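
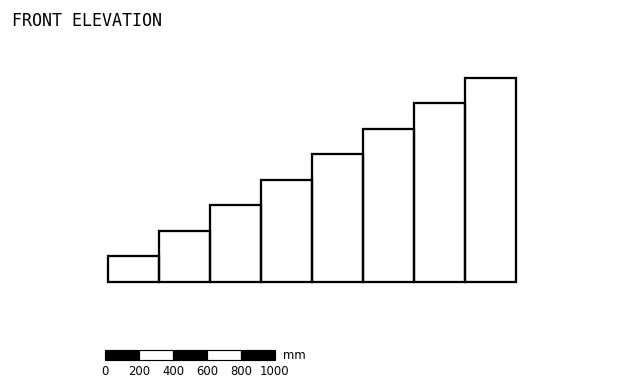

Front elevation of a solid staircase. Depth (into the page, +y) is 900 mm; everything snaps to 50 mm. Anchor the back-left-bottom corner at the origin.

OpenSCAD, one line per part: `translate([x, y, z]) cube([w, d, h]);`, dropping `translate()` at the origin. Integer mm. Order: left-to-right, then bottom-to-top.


cube([300, 900, 150]);
translate([300, 0, 0]) cube([300, 900, 300]);
translate([600, 0, 0]) cube([300, 900, 450]);
translate([900, 0, 0]) cube([300, 900, 600]);
translate([1200, 0, 0]) cube([300, 900, 750]);
translate([1500, 0, 0]) cube([300, 900, 900]);
translate([1800, 0, 0]) cube([300, 900, 1050]);
translate([2100, 0, 0]) cube([300, 900, 1200]);


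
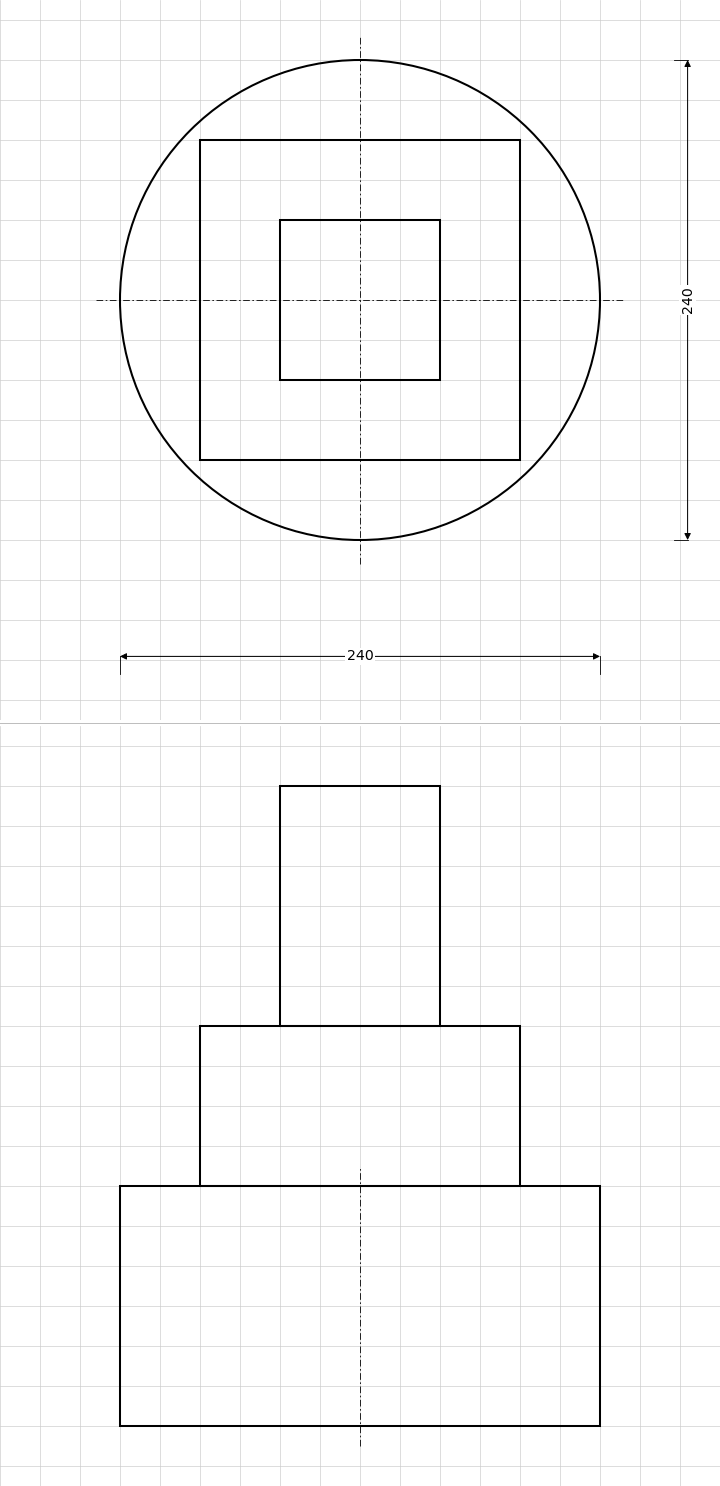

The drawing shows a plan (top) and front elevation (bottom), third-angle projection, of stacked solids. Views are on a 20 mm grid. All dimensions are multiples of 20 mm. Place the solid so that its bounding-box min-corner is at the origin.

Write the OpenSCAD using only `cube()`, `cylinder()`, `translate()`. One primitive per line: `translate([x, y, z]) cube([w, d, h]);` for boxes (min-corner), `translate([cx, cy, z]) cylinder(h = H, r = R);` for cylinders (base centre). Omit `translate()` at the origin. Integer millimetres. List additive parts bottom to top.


translate([120, 120, 0]) cylinder(h = 120, r = 120);
translate([40, 40, 120]) cube([160, 160, 80]);
translate([80, 80, 200]) cube([80, 80, 120]);


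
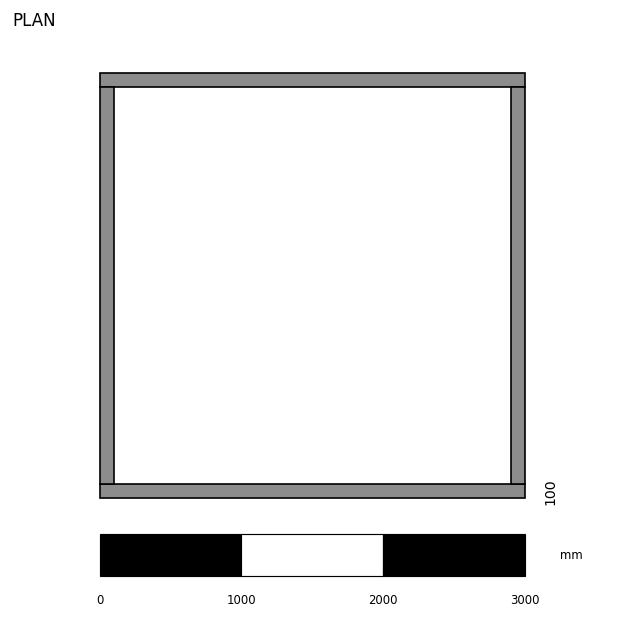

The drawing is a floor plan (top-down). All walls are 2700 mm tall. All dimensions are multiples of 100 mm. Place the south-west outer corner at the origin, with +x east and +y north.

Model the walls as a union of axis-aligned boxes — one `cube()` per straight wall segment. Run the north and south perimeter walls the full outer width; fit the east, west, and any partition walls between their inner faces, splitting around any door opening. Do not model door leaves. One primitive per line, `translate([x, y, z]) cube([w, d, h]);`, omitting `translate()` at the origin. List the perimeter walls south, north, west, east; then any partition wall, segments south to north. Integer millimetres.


cube([3000, 100, 2700]);
translate([0, 2900, 0]) cube([3000, 100, 2700]);
translate([0, 100, 0]) cube([100, 2800, 2700]);
translate([2900, 100, 0]) cube([100, 2800, 2700]);


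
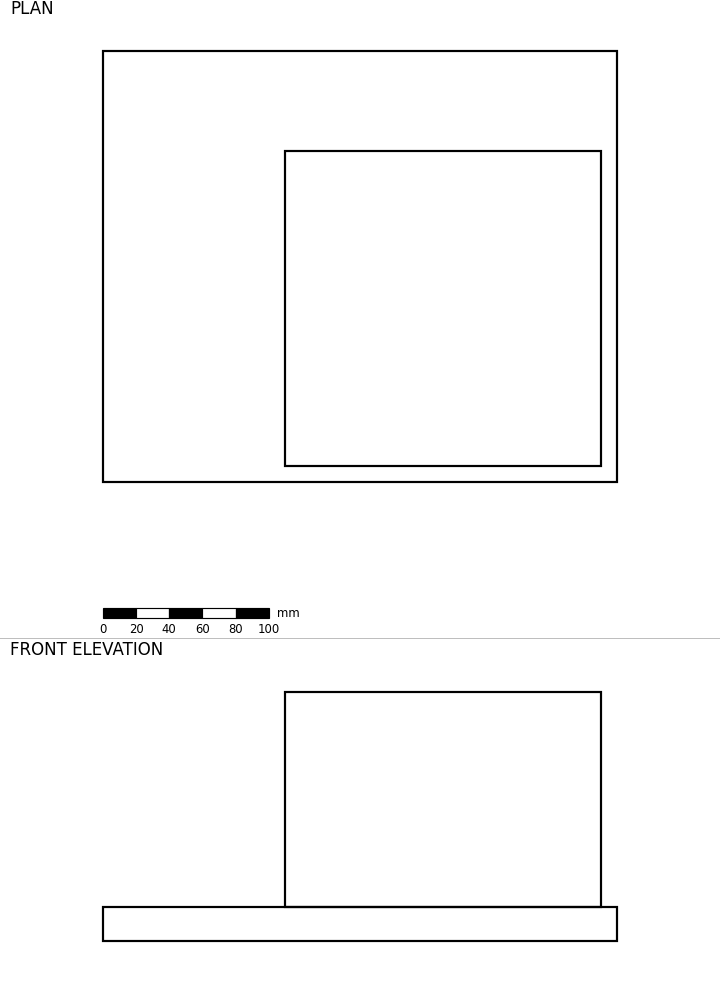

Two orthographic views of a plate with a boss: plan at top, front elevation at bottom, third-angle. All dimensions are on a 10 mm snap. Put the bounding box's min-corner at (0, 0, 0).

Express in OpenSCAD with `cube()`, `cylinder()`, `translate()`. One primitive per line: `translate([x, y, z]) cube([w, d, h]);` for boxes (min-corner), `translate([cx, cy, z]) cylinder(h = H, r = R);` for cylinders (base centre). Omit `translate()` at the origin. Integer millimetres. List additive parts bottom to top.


cube([310, 260, 20]);
translate([110, 10, 20]) cube([190, 190, 130]);


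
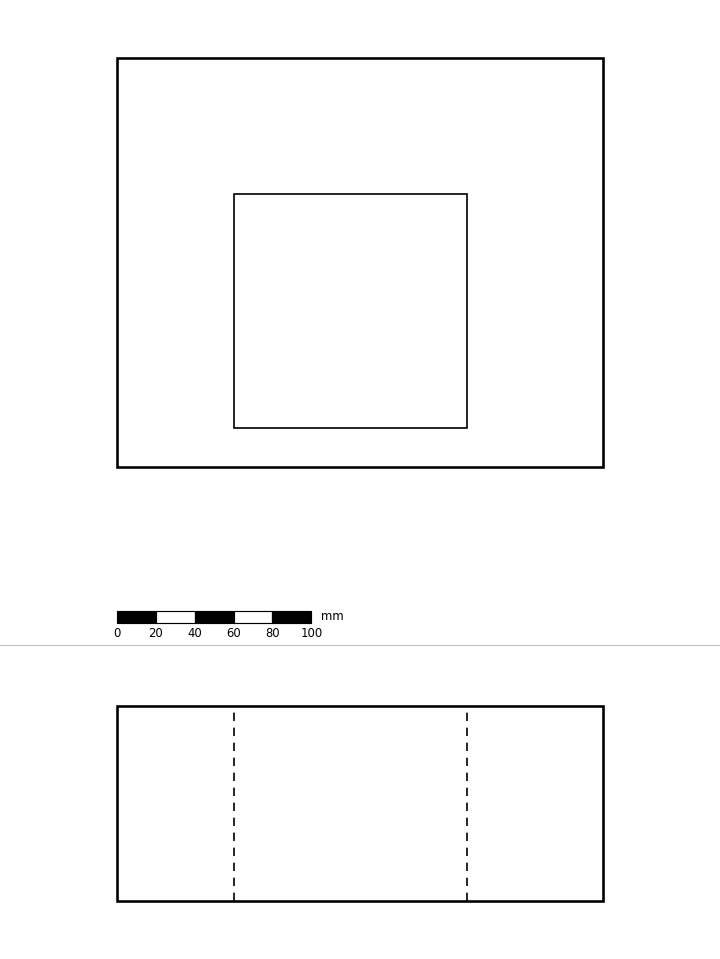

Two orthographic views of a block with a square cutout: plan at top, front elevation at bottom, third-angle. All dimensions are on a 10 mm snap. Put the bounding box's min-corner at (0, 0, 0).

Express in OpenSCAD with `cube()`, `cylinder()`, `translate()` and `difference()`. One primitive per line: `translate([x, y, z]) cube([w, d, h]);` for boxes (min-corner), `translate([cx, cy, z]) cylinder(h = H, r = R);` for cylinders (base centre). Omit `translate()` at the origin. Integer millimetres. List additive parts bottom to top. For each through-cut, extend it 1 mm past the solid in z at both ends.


difference() {
  cube([250, 210, 100]);
  translate([60, 20, -1]) cube([120, 120, 102]);
}


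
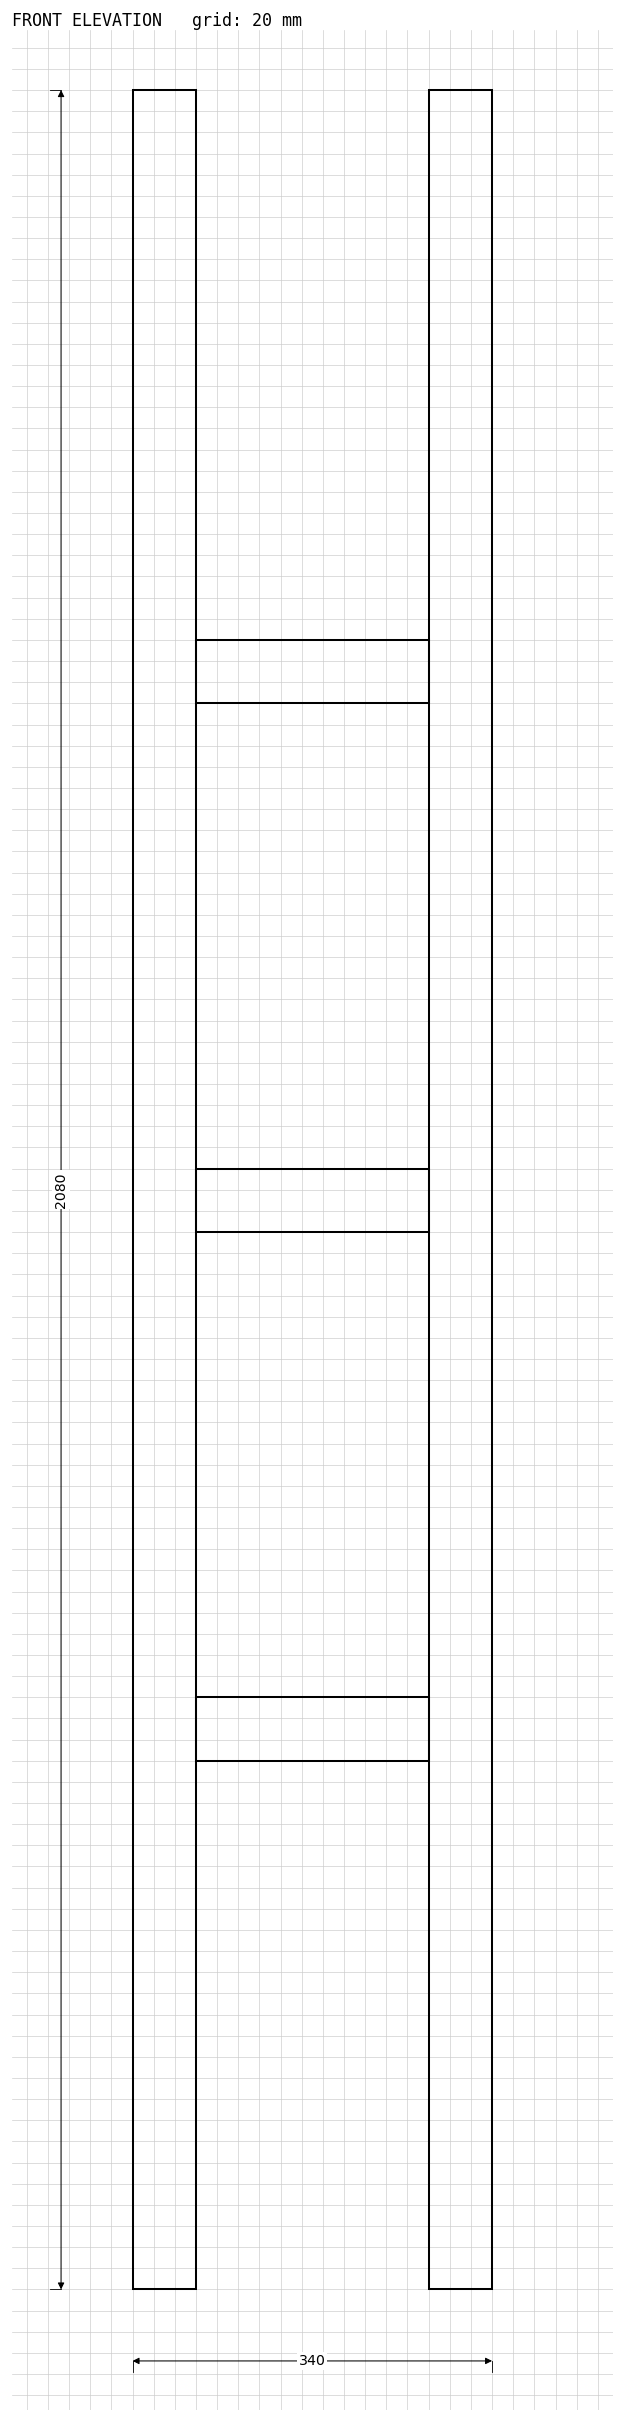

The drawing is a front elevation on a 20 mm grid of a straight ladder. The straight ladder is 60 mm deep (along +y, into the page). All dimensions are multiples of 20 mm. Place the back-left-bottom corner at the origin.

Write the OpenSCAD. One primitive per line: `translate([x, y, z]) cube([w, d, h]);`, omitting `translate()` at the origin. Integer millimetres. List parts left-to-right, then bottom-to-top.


cube([60, 60, 2080]);
translate([60, 0, 500]) cube([220, 60, 60]);
translate([60, 0, 1000]) cube([220, 60, 60]);
translate([60, 0, 1500]) cube([220, 60, 60]);
translate([280, 0, 0]) cube([60, 60, 2080]);


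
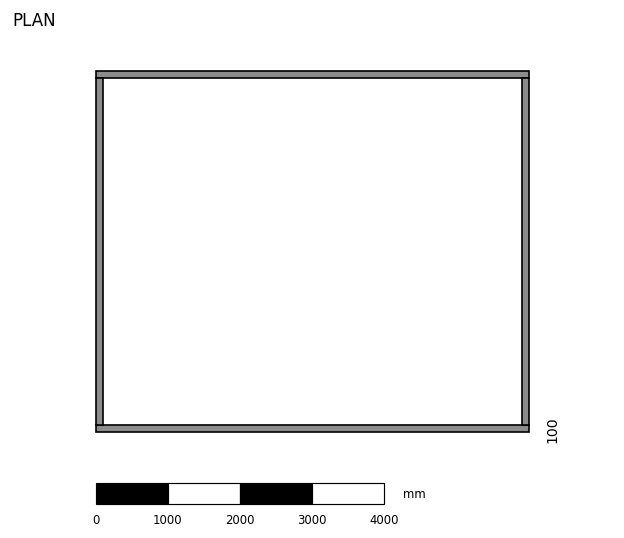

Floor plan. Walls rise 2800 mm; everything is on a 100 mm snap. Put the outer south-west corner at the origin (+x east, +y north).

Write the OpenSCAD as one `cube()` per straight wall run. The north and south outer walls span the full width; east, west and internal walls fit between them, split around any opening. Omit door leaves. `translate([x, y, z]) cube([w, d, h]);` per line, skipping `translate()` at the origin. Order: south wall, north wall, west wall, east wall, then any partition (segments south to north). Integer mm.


cube([6000, 100, 2800]);
translate([0, 4900, 0]) cube([6000, 100, 2800]);
translate([0, 100, 0]) cube([100, 4800, 2800]);
translate([5900, 100, 0]) cube([100, 4800, 2800]);


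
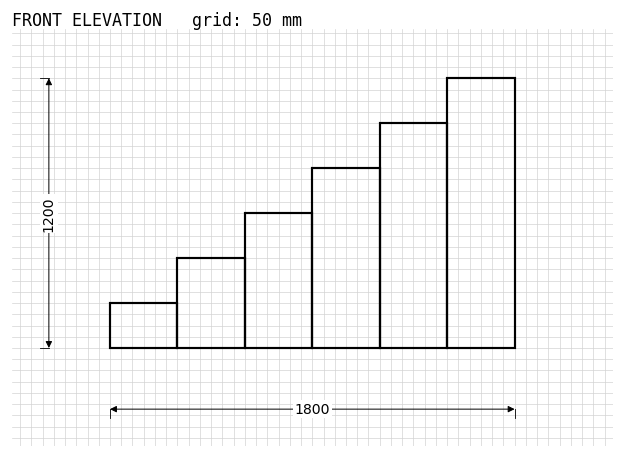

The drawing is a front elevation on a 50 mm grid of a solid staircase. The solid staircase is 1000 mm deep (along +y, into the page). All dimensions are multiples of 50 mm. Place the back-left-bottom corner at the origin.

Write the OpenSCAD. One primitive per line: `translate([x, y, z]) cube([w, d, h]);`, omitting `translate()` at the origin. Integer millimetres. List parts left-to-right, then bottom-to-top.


cube([300, 1000, 200]);
translate([300, 0, 0]) cube([300, 1000, 400]);
translate([600, 0, 0]) cube([300, 1000, 600]);
translate([900, 0, 0]) cube([300, 1000, 800]);
translate([1200, 0, 0]) cube([300, 1000, 1000]);
translate([1500, 0, 0]) cube([300, 1000, 1200]);


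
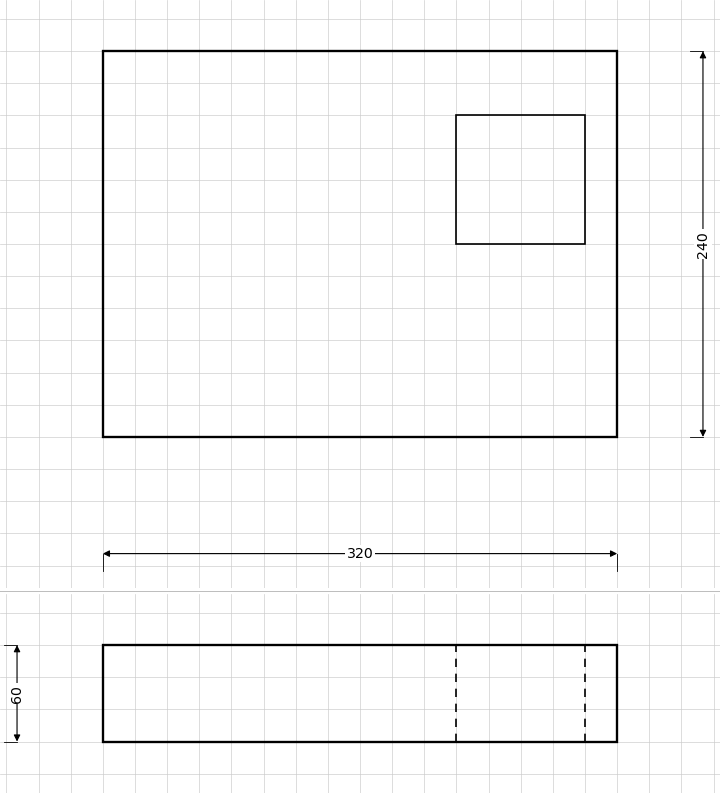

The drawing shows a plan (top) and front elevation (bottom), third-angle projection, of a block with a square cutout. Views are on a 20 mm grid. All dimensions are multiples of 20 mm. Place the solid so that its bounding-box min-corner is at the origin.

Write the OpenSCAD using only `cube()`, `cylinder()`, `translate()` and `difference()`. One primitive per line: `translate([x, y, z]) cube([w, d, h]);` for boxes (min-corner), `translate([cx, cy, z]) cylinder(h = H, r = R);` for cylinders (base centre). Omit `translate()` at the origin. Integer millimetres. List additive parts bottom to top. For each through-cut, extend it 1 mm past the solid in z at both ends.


difference() {
  cube([320, 240, 60]);
  translate([220, 120, -1]) cube([80, 80, 62]);
}


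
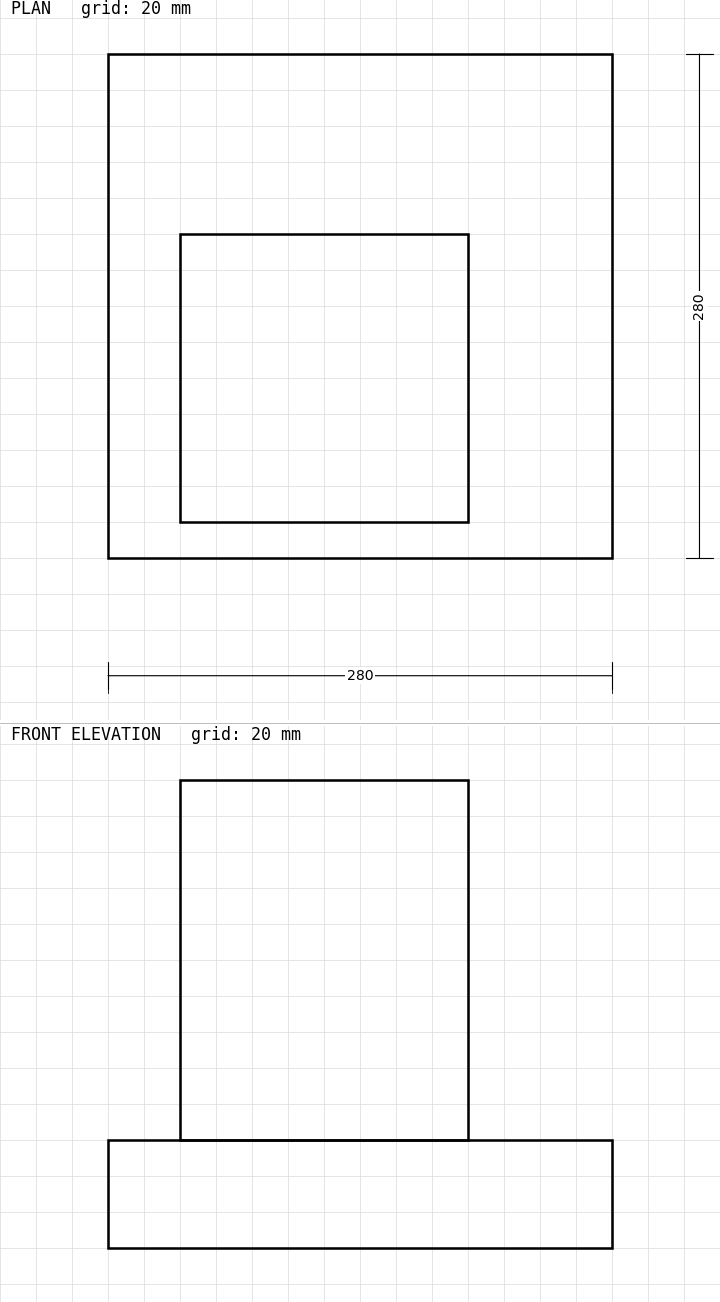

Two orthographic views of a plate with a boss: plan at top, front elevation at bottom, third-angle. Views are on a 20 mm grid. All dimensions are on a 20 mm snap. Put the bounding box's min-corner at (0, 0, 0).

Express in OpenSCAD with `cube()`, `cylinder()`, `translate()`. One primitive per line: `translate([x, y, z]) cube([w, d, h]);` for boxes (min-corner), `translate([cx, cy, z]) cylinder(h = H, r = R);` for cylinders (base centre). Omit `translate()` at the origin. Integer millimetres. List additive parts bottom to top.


cube([280, 280, 60]);
translate([40, 20, 60]) cube([160, 160, 200]);


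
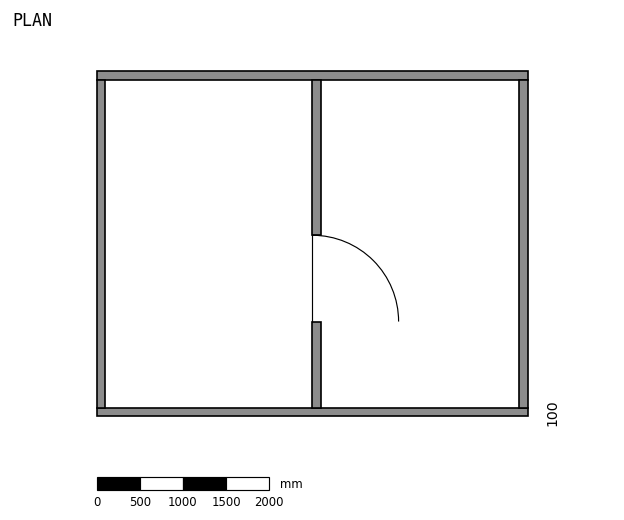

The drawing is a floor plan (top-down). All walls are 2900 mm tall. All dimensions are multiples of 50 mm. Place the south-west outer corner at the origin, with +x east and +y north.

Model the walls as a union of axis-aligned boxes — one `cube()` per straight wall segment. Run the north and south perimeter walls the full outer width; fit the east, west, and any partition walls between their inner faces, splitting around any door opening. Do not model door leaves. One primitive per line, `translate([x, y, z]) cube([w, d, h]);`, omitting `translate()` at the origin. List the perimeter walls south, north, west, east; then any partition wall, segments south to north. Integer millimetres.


cube([5000, 100, 2900]);
translate([0, 3900, 0]) cube([5000, 100, 2900]);
translate([0, 100, 0]) cube([100, 3800, 2900]);
translate([4900, 100, 0]) cube([100, 3800, 2900]);
translate([2500, 100, 0]) cube([100, 1000, 2900]);
translate([2500, 2100, 0]) cube([100, 1800, 2900]);


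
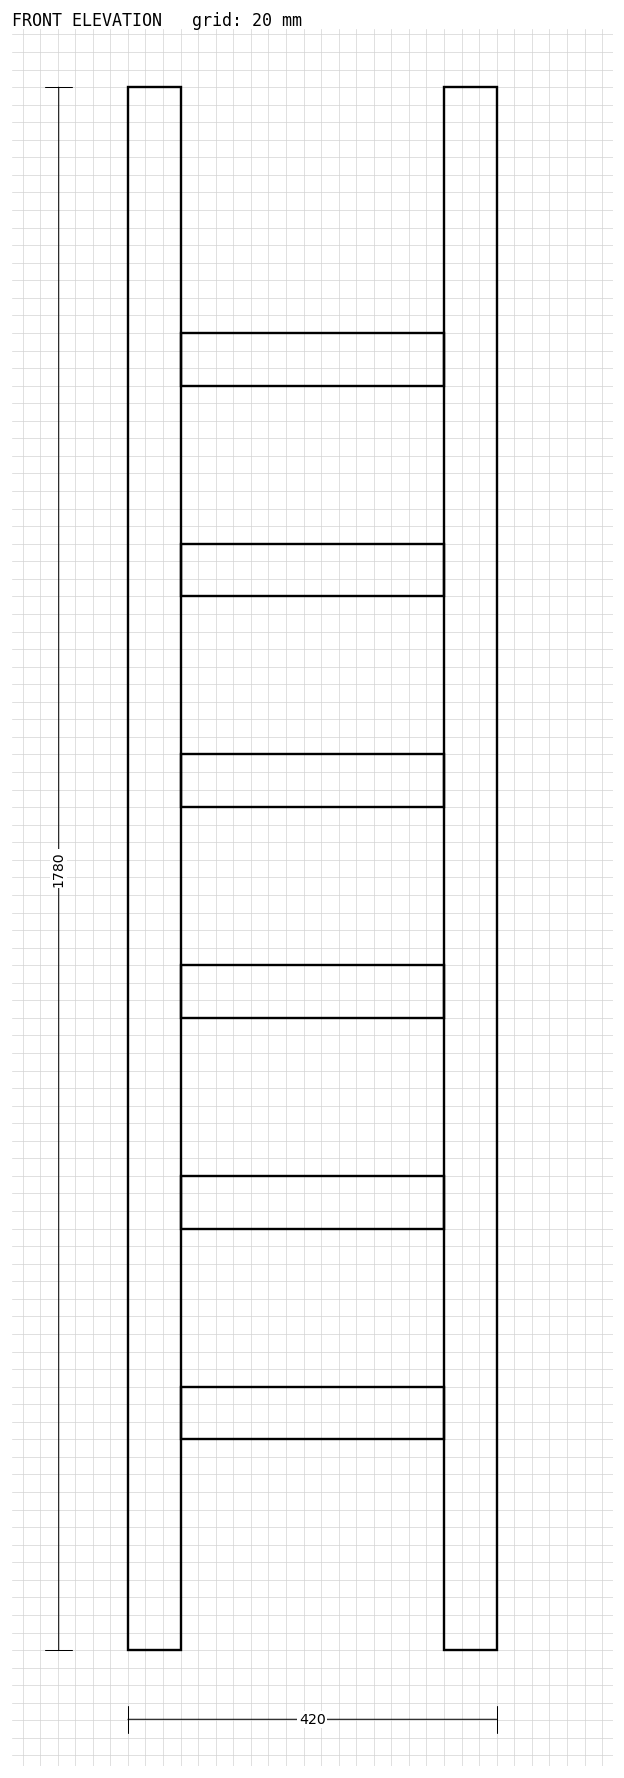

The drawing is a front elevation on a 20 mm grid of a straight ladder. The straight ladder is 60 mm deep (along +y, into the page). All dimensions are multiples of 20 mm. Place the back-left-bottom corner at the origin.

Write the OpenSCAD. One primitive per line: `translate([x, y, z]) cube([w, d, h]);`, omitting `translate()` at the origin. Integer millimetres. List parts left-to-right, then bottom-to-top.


cube([60, 60, 1780]);
translate([60, 0, 240]) cube([300, 60, 60]);
translate([60, 0, 480]) cube([300, 60, 60]);
translate([60, 0, 720]) cube([300, 60, 60]);
translate([60, 0, 960]) cube([300, 60, 60]);
translate([60, 0, 1200]) cube([300, 60, 60]);
translate([60, 0, 1440]) cube([300, 60, 60]);
translate([360, 0, 0]) cube([60, 60, 1780]);


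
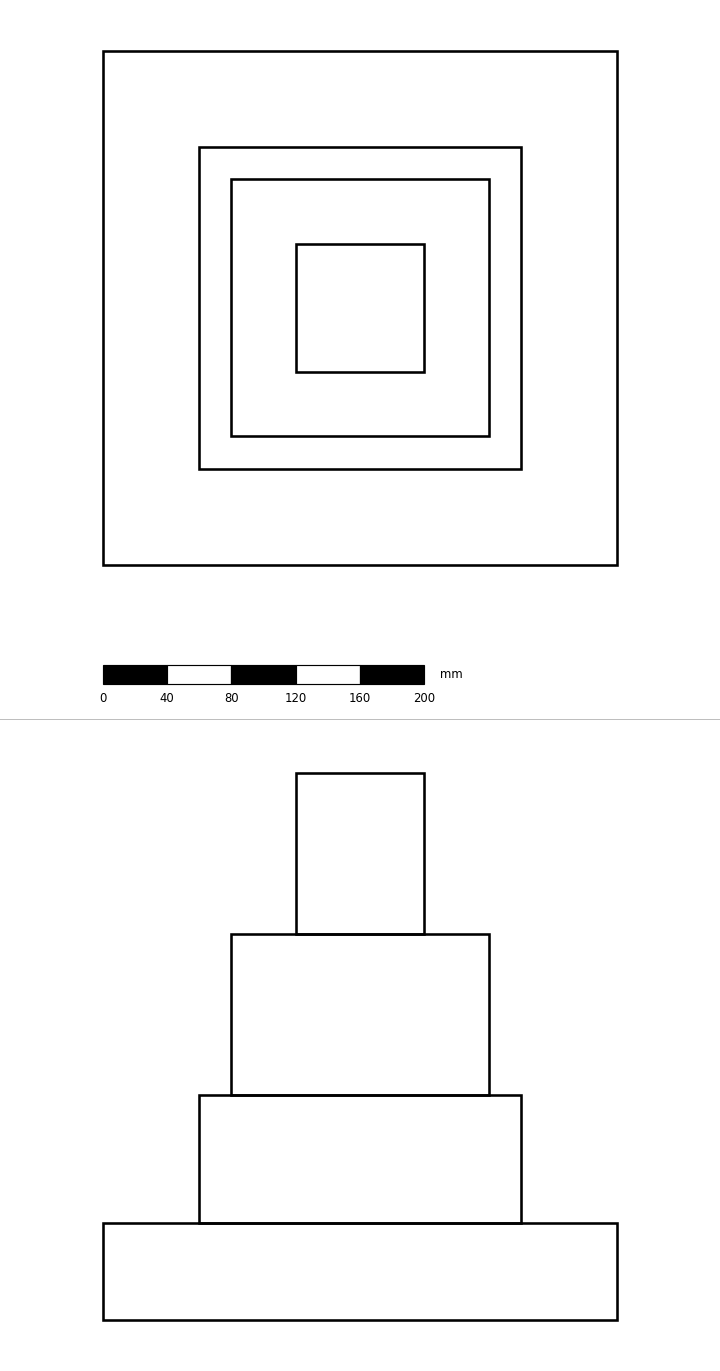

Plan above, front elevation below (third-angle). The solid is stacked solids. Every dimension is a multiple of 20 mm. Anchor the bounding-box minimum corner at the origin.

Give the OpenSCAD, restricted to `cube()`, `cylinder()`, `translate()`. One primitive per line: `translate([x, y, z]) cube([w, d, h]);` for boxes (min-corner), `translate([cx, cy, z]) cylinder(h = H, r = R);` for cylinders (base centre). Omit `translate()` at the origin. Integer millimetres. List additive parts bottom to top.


cube([320, 320, 60]);
translate([60, 60, 60]) cube([200, 200, 80]);
translate([80, 80, 140]) cube([160, 160, 100]);
translate([120, 120, 240]) cube([80, 80, 100]);


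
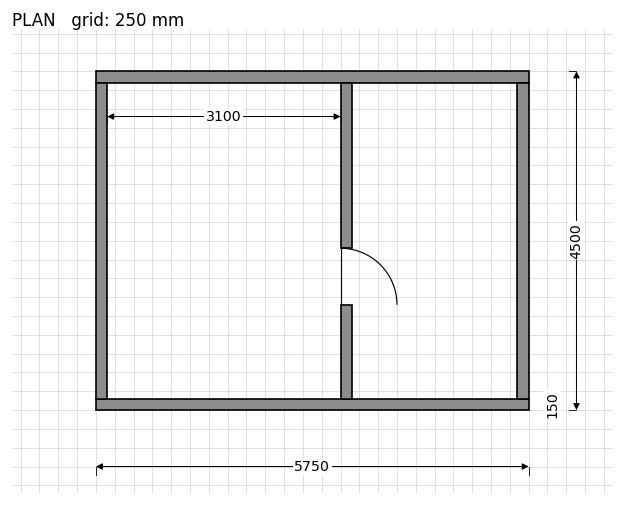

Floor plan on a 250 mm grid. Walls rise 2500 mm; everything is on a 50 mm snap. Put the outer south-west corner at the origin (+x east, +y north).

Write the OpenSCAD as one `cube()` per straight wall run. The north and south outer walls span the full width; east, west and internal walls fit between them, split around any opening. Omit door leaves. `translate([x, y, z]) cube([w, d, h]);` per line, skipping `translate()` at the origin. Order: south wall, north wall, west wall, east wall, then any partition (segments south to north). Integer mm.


cube([5750, 150, 2500]);
translate([0, 4350, 0]) cube([5750, 150, 2500]);
translate([0, 150, 0]) cube([150, 4200, 2500]);
translate([5600, 150, 0]) cube([150, 4200, 2500]);
translate([3250, 150, 0]) cube([150, 1250, 2500]);
translate([3250, 2150, 0]) cube([150, 2200, 2500]);


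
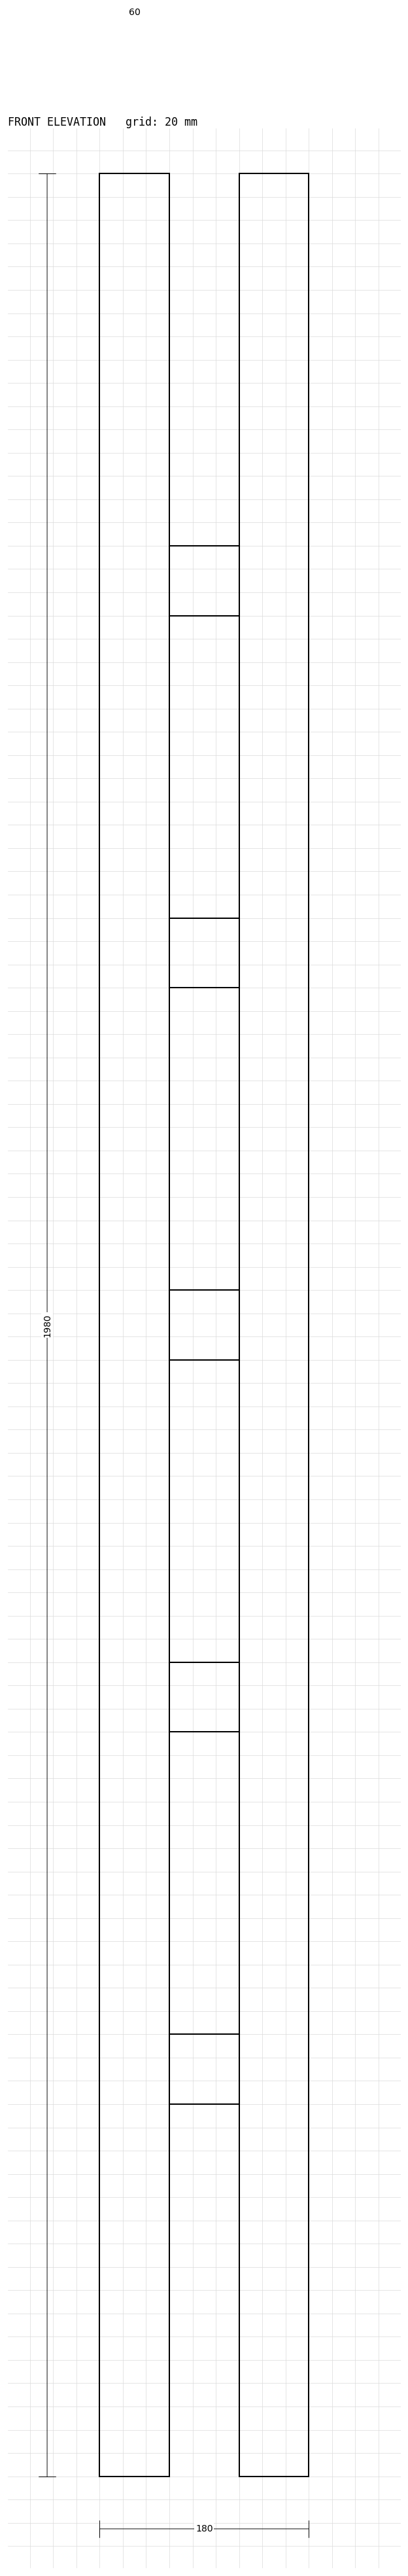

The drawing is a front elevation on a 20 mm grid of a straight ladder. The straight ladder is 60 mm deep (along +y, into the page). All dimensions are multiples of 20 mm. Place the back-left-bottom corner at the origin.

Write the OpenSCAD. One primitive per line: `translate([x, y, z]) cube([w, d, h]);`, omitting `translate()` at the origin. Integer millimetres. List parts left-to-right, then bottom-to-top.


cube([60, 60, 1980]);
translate([60, 0, 320]) cube([60, 60, 60]);
translate([60, 0, 640]) cube([60, 60, 60]);
translate([60, 0, 960]) cube([60, 60, 60]);
translate([60, 0, 1280]) cube([60, 60, 60]);
translate([60, 0, 1600]) cube([60, 60, 60]);
translate([120, 0, 0]) cube([60, 60, 1980]);


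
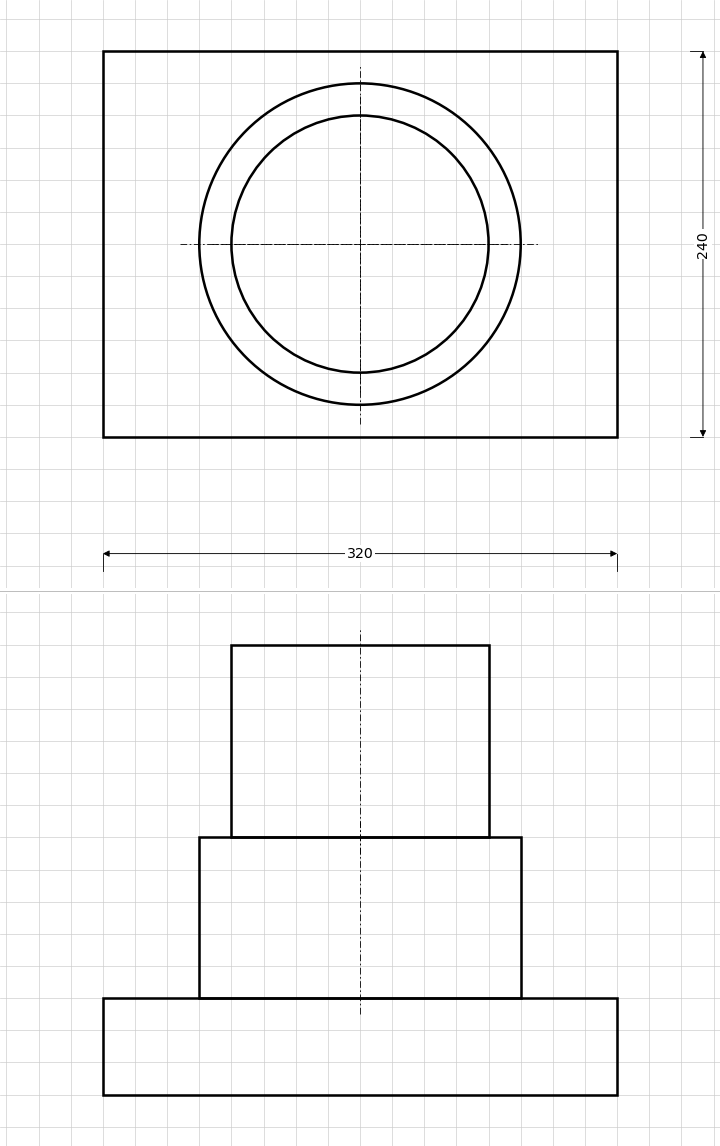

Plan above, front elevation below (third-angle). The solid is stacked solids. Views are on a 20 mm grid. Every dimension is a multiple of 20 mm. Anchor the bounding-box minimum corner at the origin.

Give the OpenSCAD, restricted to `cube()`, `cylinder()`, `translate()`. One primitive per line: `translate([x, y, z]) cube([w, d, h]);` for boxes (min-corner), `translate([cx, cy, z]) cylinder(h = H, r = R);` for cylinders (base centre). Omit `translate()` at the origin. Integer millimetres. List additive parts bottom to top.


cube([320, 240, 60]);
translate([160, 120, 60]) cylinder(h = 100, r = 100);
translate([160, 120, 160]) cylinder(h = 120, r = 80);


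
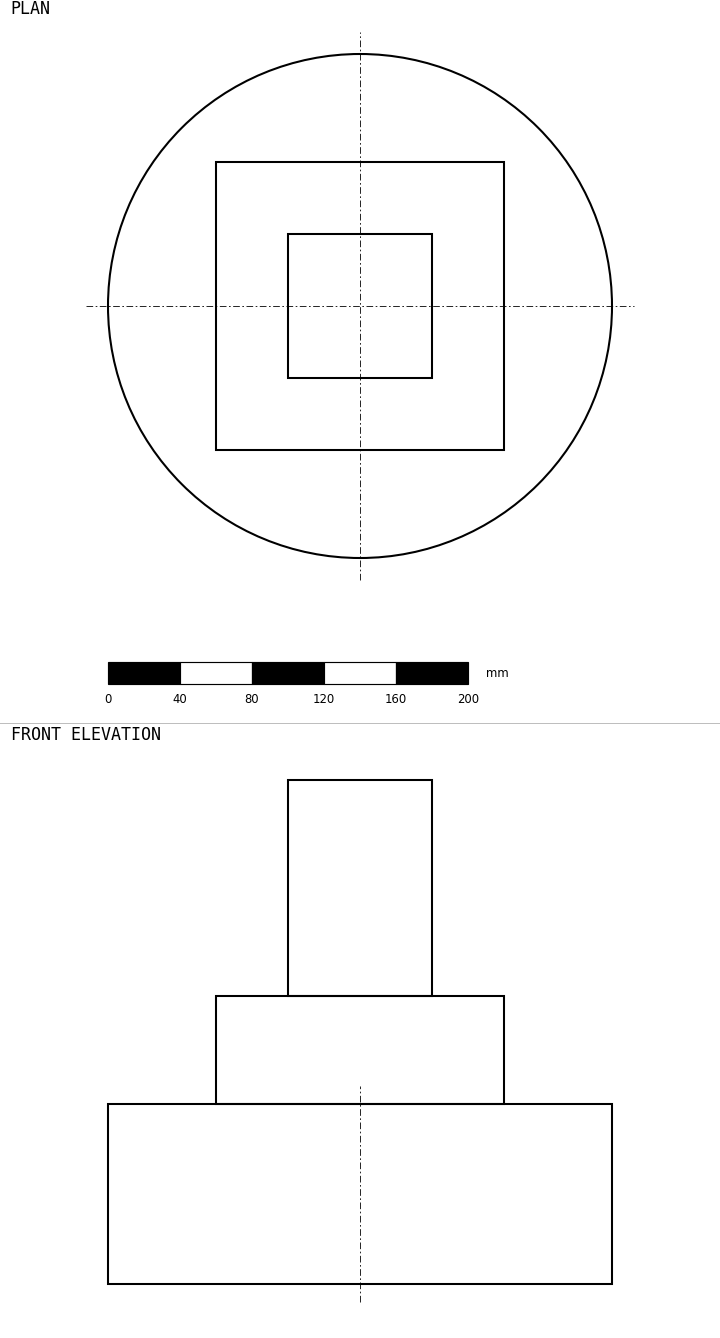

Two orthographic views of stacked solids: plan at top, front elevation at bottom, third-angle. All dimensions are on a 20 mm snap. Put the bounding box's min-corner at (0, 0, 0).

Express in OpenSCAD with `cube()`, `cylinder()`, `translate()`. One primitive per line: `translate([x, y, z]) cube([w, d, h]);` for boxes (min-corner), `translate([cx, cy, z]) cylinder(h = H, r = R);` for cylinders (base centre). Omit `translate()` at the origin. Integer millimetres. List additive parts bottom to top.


translate([140, 140, 0]) cylinder(h = 100, r = 140);
translate([60, 60, 100]) cube([160, 160, 60]);
translate([100, 100, 160]) cube([80, 80, 120]);


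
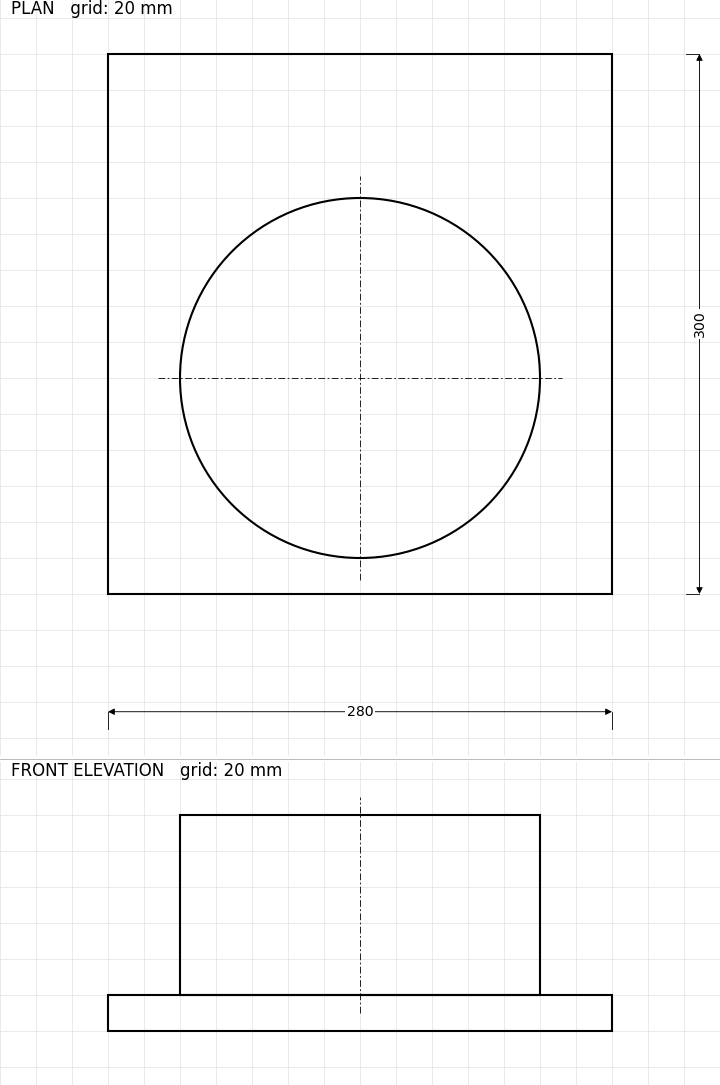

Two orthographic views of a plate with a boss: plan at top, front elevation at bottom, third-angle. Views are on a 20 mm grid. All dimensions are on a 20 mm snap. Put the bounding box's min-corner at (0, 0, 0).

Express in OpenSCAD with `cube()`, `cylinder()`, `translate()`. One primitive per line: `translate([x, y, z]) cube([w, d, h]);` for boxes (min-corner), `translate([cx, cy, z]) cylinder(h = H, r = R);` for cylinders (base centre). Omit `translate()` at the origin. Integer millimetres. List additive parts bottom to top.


cube([280, 300, 20]);
translate([140, 120, 20]) cylinder(h = 100, r = 100);


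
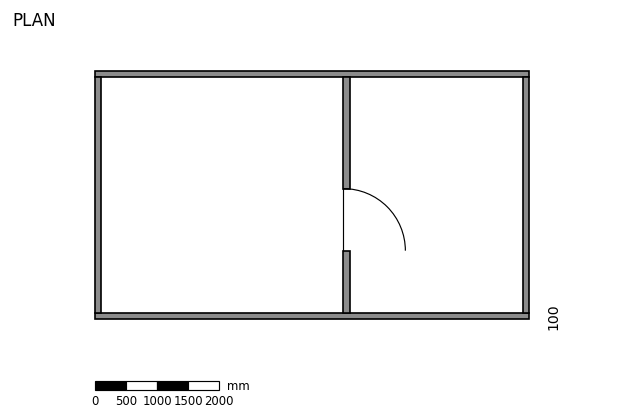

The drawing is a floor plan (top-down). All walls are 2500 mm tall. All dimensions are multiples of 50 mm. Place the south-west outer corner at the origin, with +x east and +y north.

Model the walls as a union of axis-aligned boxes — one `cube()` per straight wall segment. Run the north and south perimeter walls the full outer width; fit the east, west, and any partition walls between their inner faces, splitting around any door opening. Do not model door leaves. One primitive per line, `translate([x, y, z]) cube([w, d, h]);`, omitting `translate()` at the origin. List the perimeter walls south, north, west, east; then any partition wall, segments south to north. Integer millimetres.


cube([7000, 100, 2500]);
translate([0, 3900, 0]) cube([7000, 100, 2500]);
translate([0, 100, 0]) cube([100, 3800, 2500]);
translate([6900, 100, 0]) cube([100, 3800, 2500]);
translate([4000, 100, 0]) cube([100, 1000, 2500]);
translate([4000, 2100, 0]) cube([100, 1800, 2500]);


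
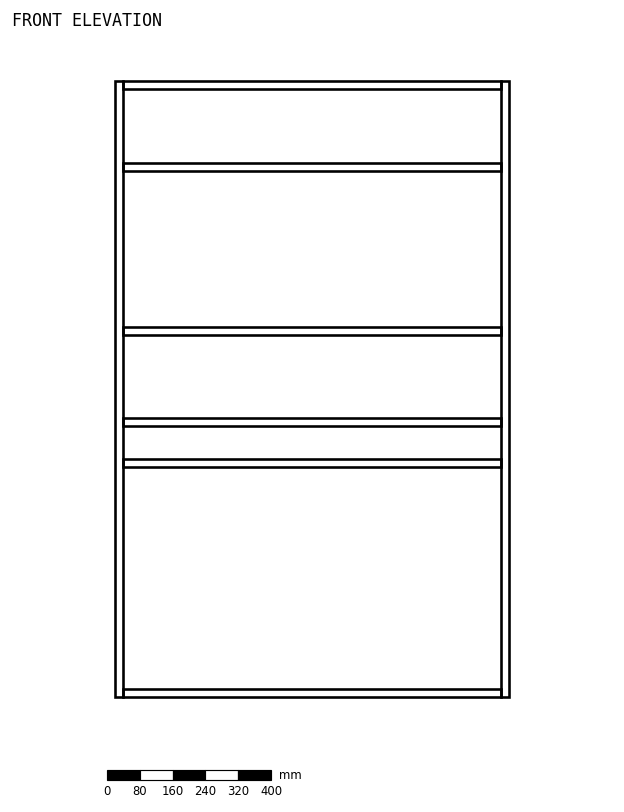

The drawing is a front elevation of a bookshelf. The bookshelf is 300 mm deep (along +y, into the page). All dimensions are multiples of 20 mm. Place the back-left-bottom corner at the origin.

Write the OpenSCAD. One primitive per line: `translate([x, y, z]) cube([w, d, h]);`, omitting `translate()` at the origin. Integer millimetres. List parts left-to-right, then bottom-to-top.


cube([20, 300, 1500]);
translate([20, 0, 0]) cube([920, 300, 20]);
translate([20, 0, 560]) cube([920, 300, 20]);
translate([20, 0, 660]) cube([920, 300, 20]);
translate([20, 0, 880]) cube([920, 300, 20]);
translate([20, 0, 1280]) cube([920, 300, 20]);
translate([20, 0, 1480]) cube([920, 300, 20]);
translate([940, 0, 0]) cube([20, 300, 1500]);


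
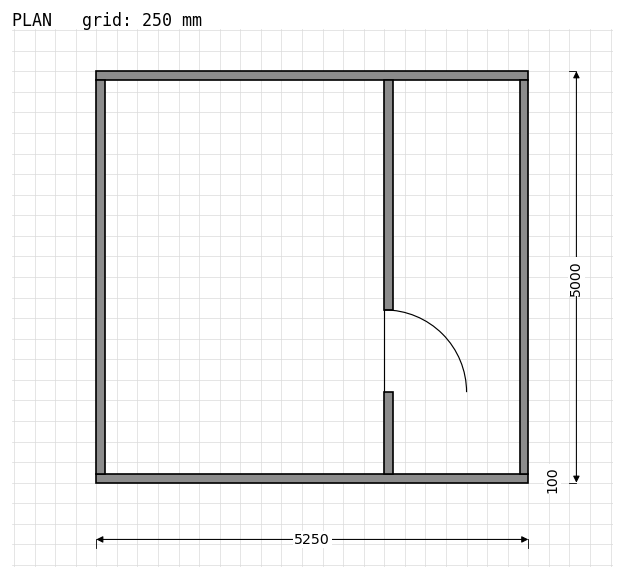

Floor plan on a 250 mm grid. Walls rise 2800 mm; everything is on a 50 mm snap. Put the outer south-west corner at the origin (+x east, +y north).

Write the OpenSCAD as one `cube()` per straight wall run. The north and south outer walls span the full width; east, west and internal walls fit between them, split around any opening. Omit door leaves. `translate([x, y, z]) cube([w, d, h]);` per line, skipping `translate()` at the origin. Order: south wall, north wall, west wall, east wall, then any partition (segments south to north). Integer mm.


cube([5250, 100, 2800]);
translate([0, 4900, 0]) cube([5250, 100, 2800]);
translate([0, 100, 0]) cube([100, 4800, 2800]);
translate([5150, 100, 0]) cube([100, 4800, 2800]);
translate([3500, 100, 0]) cube([100, 1000, 2800]);
translate([3500, 2100, 0]) cube([100, 2800, 2800]);


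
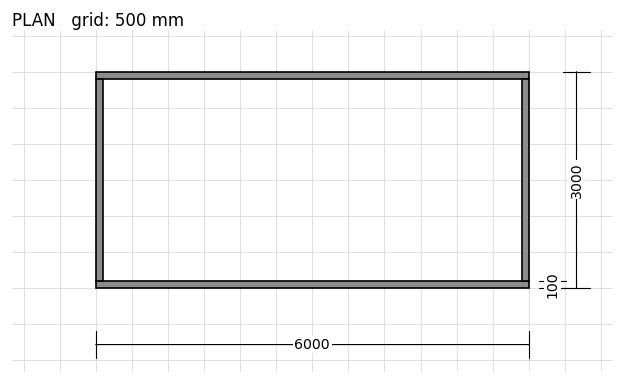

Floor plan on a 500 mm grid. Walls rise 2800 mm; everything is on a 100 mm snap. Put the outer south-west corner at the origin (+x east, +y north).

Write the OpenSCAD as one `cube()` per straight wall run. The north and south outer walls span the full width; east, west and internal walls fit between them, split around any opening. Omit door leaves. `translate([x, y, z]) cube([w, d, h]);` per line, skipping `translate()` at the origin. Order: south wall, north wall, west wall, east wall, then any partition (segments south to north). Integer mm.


cube([6000, 100, 2800]);
translate([0, 2900, 0]) cube([6000, 100, 2800]);
translate([0, 100, 0]) cube([100, 2800, 2800]);
translate([5900, 100, 0]) cube([100, 2800, 2800]);


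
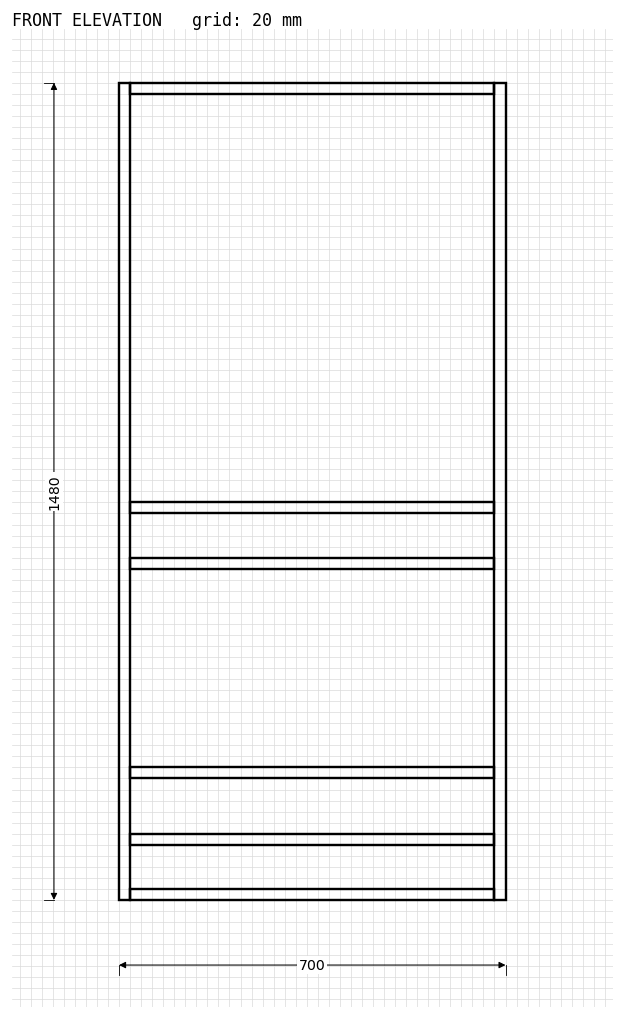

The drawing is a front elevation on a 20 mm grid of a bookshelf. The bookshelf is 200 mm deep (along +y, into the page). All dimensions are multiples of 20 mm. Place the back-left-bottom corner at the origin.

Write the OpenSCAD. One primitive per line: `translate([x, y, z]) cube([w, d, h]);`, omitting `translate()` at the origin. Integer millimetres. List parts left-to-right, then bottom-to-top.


cube([20, 200, 1480]);
translate([20, 0, 0]) cube([660, 200, 20]);
translate([20, 0, 100]) cube([660, 200, 20]);
translate([20, 0, 220]) cube([660, 200, 20]);
translate([20, 0, 600]) cube([660, 200, 20]);
translate([20, 0, 700]) cube([660, 200, 20]);
translate([20, 0, 1460]) cube([660, 200, 20]);
translate([680, 0, 0]) cube([20, 200, 1480]);


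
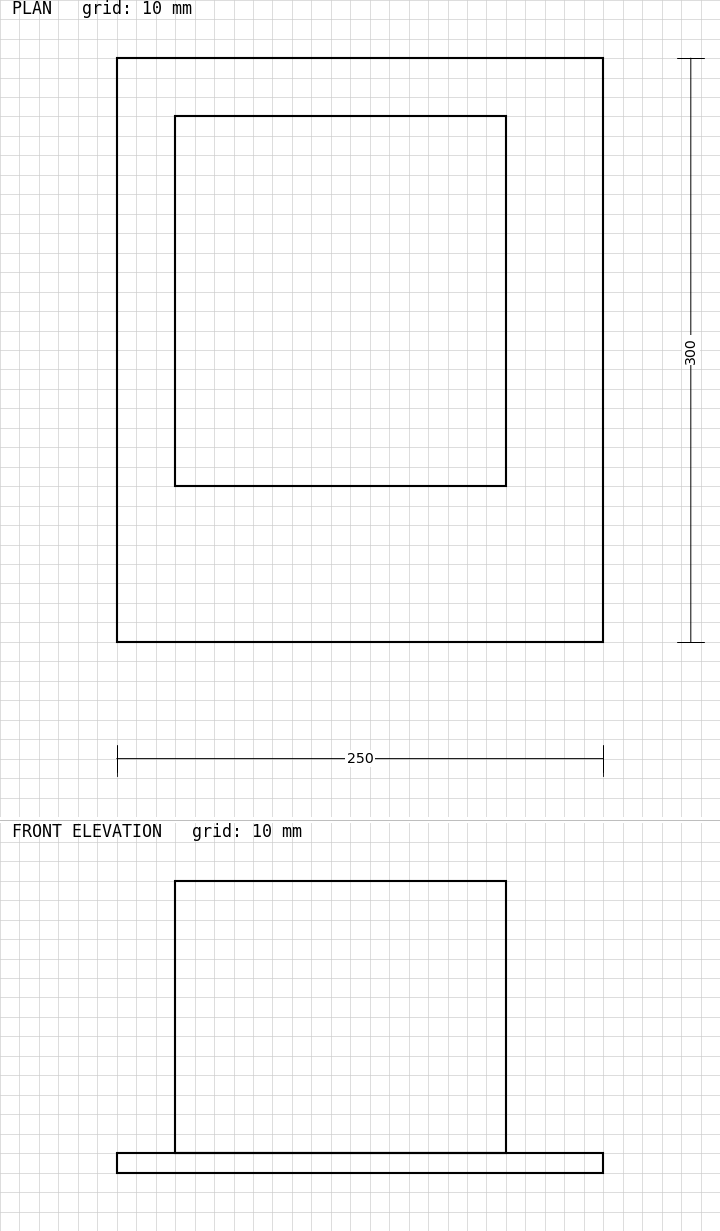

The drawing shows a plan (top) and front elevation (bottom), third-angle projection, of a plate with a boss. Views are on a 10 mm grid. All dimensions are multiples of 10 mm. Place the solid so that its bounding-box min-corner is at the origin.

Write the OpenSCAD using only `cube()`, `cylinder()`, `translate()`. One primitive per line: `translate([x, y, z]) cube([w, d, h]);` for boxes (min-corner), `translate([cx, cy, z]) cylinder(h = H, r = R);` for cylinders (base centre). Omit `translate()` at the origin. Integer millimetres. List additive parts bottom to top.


cube([250, 300, 10]);
translate([30, 80, 10]) cube([170, 190, 140]);


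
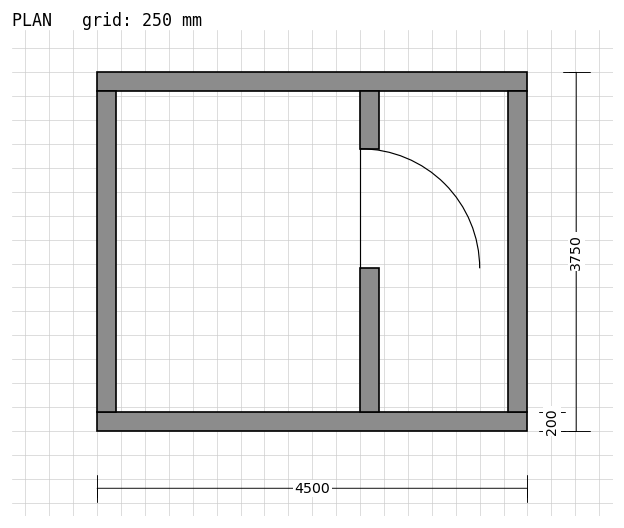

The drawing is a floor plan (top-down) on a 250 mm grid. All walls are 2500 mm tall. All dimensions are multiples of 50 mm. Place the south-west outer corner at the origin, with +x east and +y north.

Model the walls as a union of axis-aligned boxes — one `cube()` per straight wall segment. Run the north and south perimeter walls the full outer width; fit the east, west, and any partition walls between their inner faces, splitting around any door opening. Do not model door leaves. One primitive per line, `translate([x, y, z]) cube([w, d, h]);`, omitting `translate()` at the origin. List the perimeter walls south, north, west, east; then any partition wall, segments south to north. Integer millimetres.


cube([4500, 200, 2500]);
translate([0, 3550, 0]) cube([4500, 200, 2500]);
translate([0, 200, 0]) cube([200, 3350, 2500]);
translate([4300, 200, 0]) cube([200, 3350, 2500]);
translate([2750, 200, 0]) cube([200, 1500, 2500]);
translate([2750, 2950, 0]) cube([200, 600, 2500]);


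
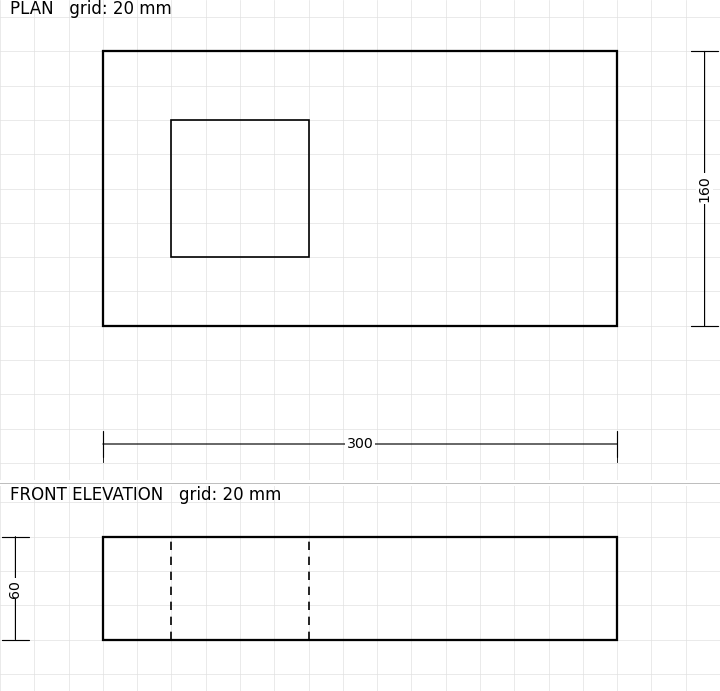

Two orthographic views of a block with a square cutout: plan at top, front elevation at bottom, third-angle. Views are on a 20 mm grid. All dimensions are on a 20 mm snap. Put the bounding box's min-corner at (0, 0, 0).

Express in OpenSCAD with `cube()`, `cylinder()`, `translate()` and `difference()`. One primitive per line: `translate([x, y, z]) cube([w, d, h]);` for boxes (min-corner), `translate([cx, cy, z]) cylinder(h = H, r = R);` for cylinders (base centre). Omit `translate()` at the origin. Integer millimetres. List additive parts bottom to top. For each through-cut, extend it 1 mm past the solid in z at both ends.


difference() {
  cube([300, 160, 60]);
  translate([40, 40, -1]) cube([80, 80, 62]);
}


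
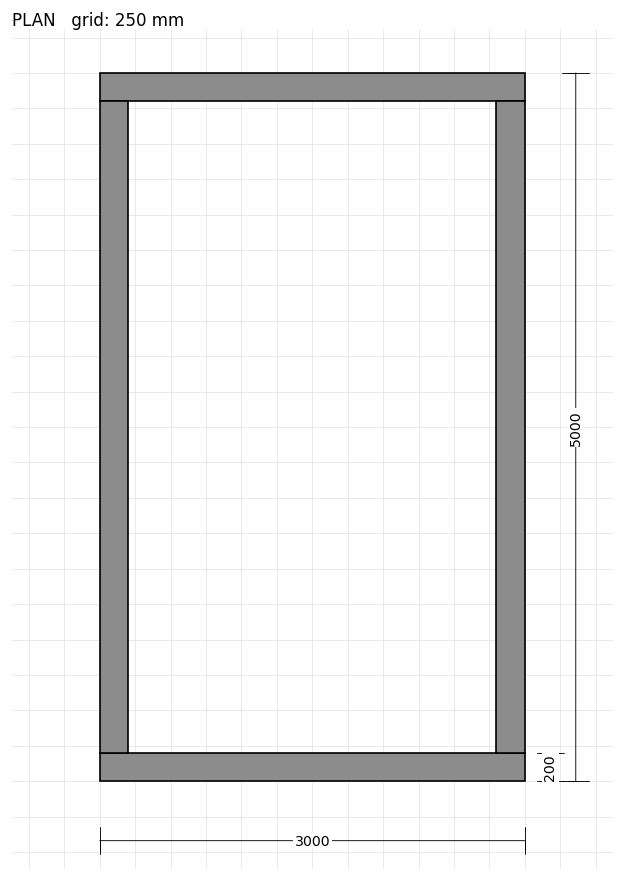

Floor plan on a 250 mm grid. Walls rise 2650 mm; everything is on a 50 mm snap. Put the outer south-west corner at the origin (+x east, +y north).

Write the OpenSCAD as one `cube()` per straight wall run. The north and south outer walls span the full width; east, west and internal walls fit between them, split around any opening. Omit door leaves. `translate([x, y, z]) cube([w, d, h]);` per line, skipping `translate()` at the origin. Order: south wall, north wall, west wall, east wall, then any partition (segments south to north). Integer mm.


cube([3000, 200, 2650]);
translate([0, 4800, 0]) cube([3000, 200, 2650]);
translate([0, 200, 0]) cube([200, 4600, 2650]);
translate([2800, 200, 0]) cube([200, 4600, 2650]);


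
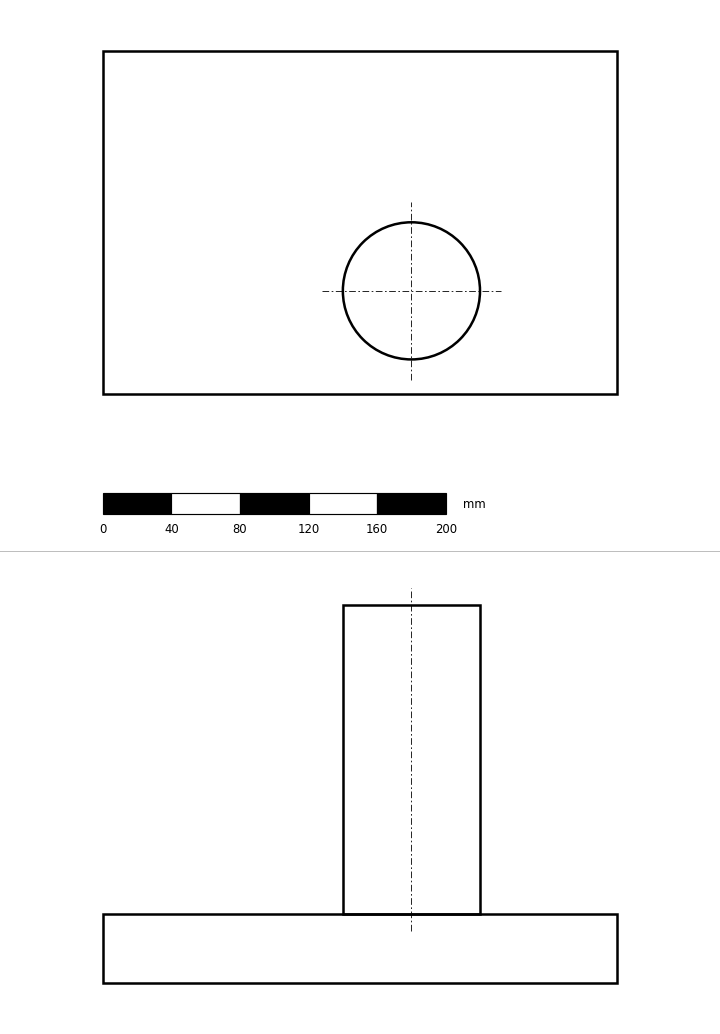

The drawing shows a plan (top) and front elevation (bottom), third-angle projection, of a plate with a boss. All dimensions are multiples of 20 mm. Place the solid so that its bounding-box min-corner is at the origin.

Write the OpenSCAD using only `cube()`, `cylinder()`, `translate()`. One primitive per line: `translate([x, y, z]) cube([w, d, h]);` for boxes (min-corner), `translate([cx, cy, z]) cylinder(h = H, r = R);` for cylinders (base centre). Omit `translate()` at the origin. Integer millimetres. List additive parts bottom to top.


cube([300, 200, 40]);
translate([180, 60, 40]) cylinder(h = 180, r = 40);


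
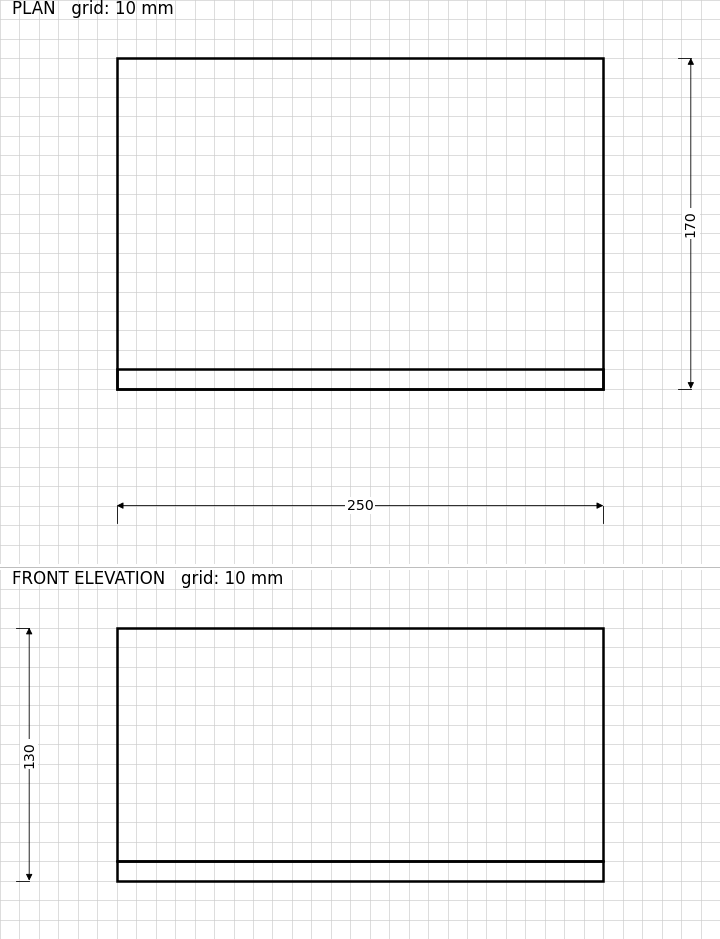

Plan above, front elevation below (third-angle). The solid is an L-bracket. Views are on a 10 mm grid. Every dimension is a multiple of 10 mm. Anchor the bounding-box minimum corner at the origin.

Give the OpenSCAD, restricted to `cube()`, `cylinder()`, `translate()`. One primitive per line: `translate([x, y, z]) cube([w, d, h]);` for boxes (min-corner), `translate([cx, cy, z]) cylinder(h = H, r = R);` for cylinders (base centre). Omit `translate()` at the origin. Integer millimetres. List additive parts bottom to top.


cube([250, 170, 10]);
translate([0, 0, 10]) cube([250, 10, 120]);


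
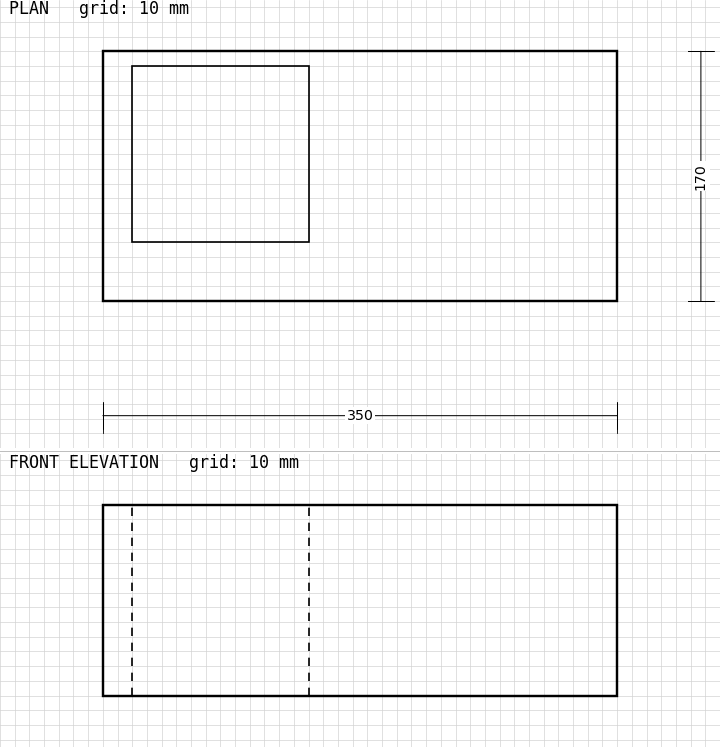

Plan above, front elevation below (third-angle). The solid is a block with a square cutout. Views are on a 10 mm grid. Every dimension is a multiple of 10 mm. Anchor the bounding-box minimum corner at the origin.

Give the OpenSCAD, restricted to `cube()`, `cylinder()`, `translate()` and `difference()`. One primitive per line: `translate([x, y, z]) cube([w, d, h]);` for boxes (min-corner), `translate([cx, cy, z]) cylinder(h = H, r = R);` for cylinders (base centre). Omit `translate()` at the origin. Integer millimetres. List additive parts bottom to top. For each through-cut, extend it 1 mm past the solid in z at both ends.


difference() {
  cube([350, 170, 130]);
  translate([20, 40, -1]) cube([120, 120, 132]);
}


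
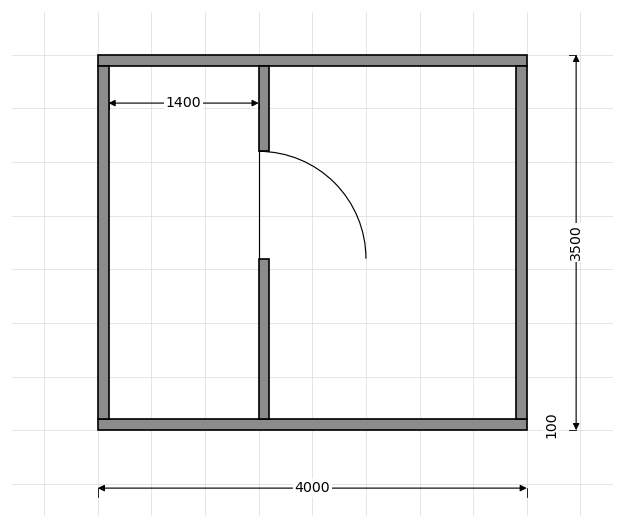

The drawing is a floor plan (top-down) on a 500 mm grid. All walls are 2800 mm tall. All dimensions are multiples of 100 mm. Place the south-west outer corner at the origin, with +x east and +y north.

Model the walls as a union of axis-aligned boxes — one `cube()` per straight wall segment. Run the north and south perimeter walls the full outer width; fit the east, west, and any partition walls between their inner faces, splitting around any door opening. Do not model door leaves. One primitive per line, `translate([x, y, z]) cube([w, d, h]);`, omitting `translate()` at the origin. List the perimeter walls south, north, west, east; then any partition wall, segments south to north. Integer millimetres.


cube([4000, 100, 2800]);
translate([0, 3400, 0]) cube([4000, 100, 2800]);
translate([0, 100, 0]) cube([100, 3300, 2800]);
translate([3900, 100, 0]) cube([100, 3300, 2800]);
translate([1500, 100, 0]) cube([100, 1500, 2800]);
translate([1500, 2600, 0]) cube([100, 800, 2800]);


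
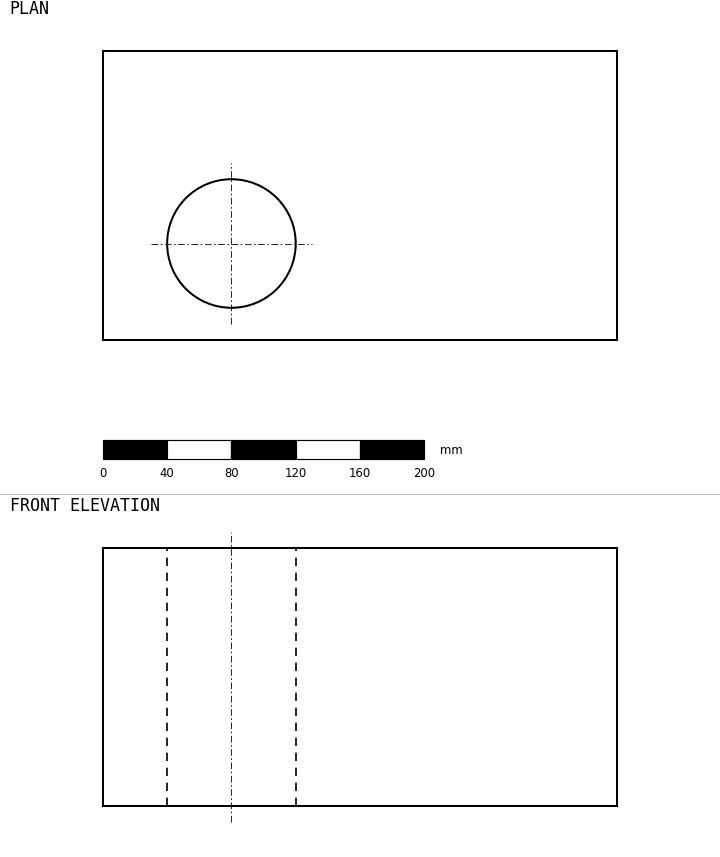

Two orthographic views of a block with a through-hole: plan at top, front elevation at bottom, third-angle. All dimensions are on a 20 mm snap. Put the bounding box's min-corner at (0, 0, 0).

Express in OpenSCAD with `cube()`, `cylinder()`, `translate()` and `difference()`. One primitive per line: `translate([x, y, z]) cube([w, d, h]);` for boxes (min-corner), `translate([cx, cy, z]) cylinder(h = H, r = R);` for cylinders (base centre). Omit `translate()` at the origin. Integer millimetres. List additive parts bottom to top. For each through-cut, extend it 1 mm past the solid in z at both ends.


difference() {
  cube([320, 180, 160]);
  translate([80, 60, -1]) cylinder(h = 162, r = 40);
}


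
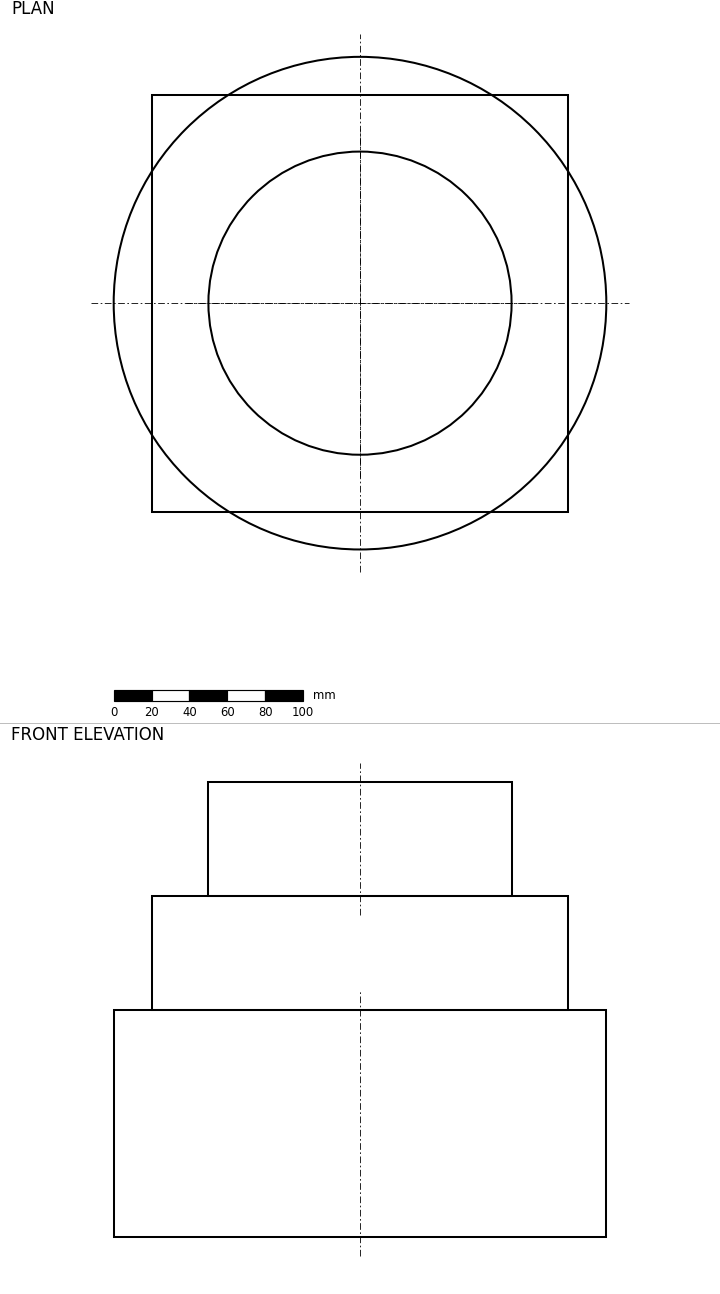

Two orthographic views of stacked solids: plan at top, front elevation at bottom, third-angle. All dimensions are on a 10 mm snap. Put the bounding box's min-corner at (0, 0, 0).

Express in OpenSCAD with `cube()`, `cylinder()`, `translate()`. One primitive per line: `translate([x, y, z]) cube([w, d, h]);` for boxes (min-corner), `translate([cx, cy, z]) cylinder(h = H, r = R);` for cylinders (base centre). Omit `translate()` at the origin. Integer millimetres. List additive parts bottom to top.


translate([130, 130, 0]) cylinder(h = 120, r = 130);
translate([20, 20, 120]) cube([220, 220, 60]);
translate([130, 130, 180]) cylinder(h = 60, r = 80);


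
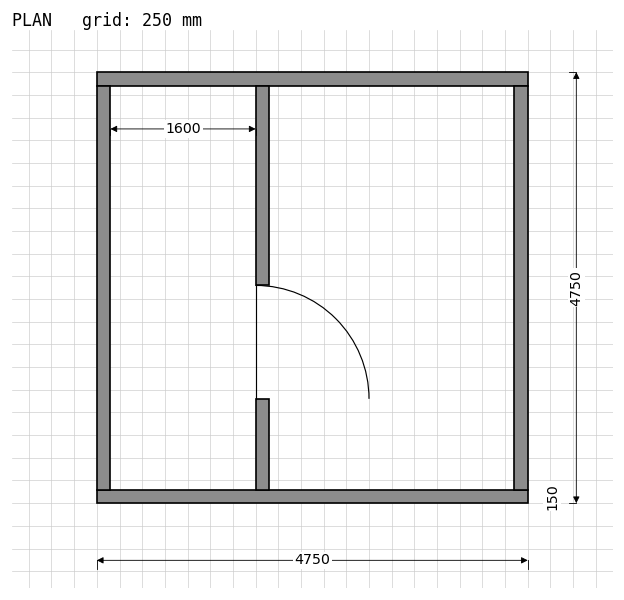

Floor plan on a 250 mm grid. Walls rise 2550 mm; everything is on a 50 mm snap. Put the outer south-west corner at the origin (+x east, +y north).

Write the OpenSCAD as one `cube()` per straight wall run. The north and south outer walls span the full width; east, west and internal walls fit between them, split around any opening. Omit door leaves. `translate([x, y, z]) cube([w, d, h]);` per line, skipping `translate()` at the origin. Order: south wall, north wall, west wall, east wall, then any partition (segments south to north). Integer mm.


cube([4750, 150, 2550]);
translate([0, 4600, 0]) cube([4750, 150, 2550]);
translate([0, 150, 0]) cube([150, 4450, 2550]);
translate([4600, 150, 0]) cube([150, 4450, 2550]);
translate([1750, 150, 0]) cube([150, 1000, 2550]);
translate([1750, 2400, 0]) cube([150, 2200, 2550]);


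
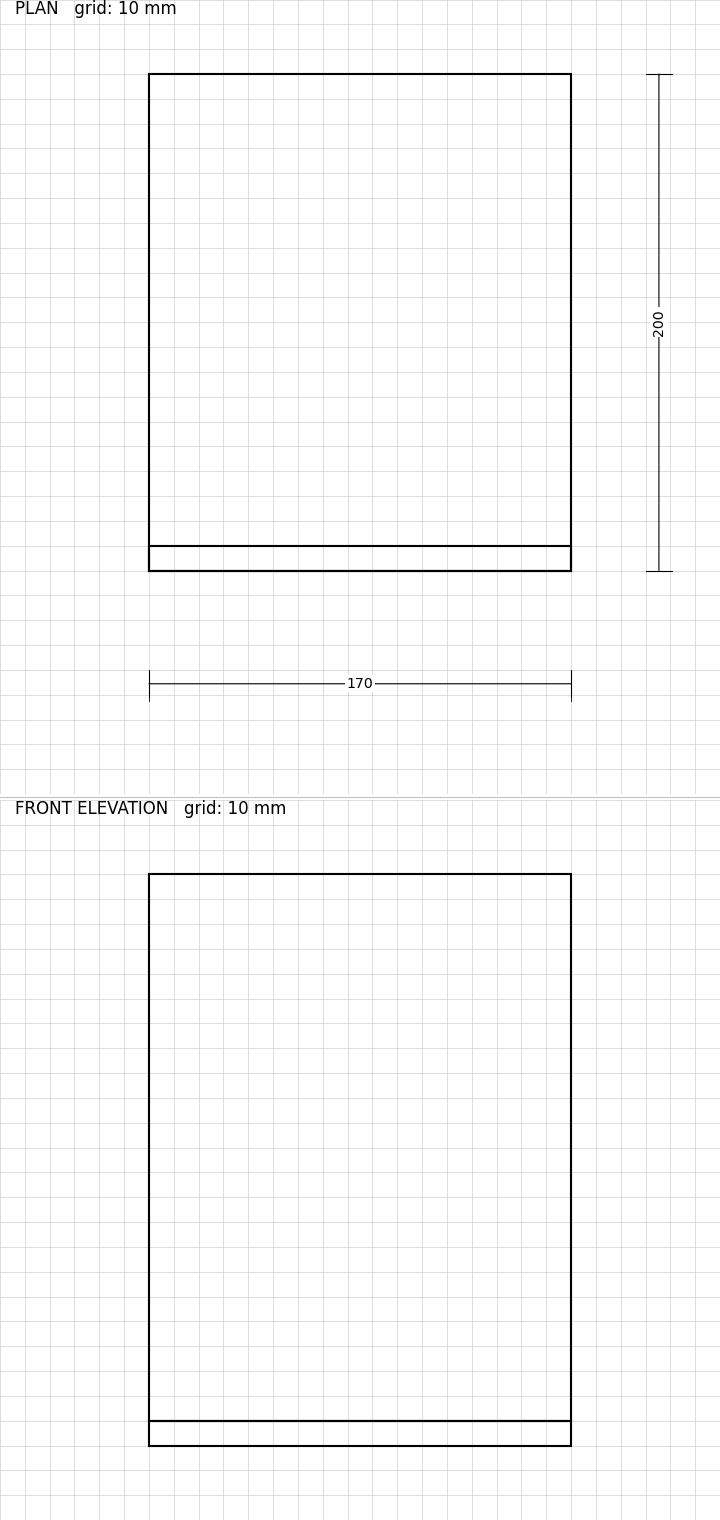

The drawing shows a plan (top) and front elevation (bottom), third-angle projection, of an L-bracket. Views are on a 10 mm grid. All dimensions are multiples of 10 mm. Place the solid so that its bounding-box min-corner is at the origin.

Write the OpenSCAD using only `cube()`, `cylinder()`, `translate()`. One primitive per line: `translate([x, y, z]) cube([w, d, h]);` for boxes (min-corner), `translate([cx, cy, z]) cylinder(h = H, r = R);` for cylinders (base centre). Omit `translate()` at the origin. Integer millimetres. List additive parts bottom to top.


cube([170, 200, 10]);
translate([0, 0, 10]) cube([170, 10, 220]);
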